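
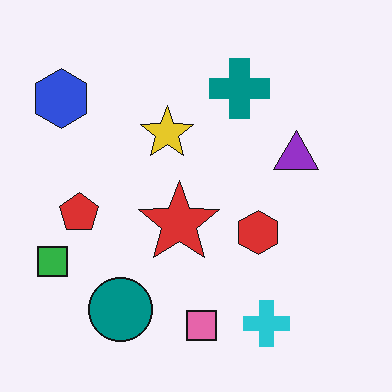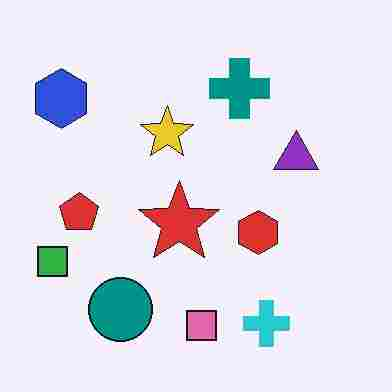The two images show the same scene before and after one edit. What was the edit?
It was heavily JPEG-compressed with obvious blocking artifacts.

Blocky 8×8 compression artifacts appear around shape edges and the flat background shows ringing — characteristic JPEG degradation.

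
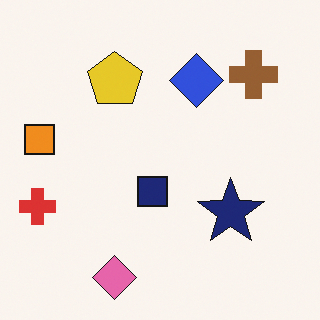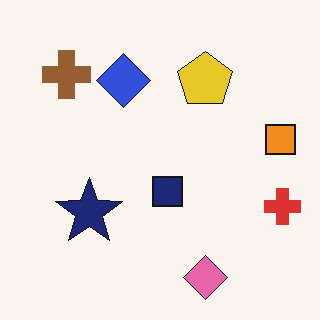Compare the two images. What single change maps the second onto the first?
Flipped horizontally (left ↔ right).

The red cross is in the right of the second image and the left of the first — shapes on opposite sides of the vertical midline have swapped in a mirror flip.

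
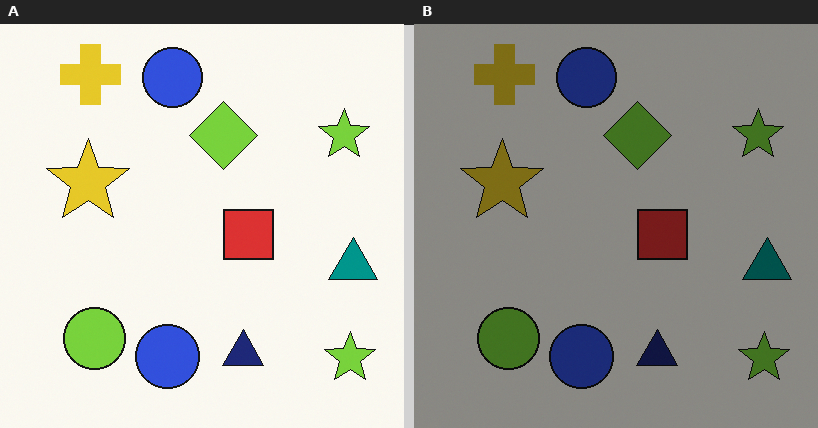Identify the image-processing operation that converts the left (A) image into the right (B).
The transformation is: darkened a lot.

Every pixel — background and shapes alike — is uniformly darkened.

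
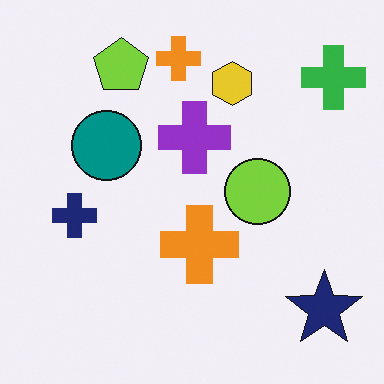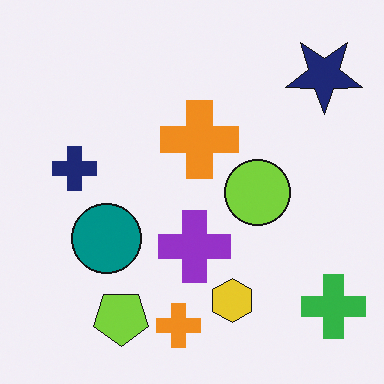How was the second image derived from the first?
The second image is the first flipped vertically (top ↔ bottom).

The lime pentagon is in the top-left of the first image and the bottom-left of the second — shapes on opposite sides of the horizontal midline have swapped in a mirror flip.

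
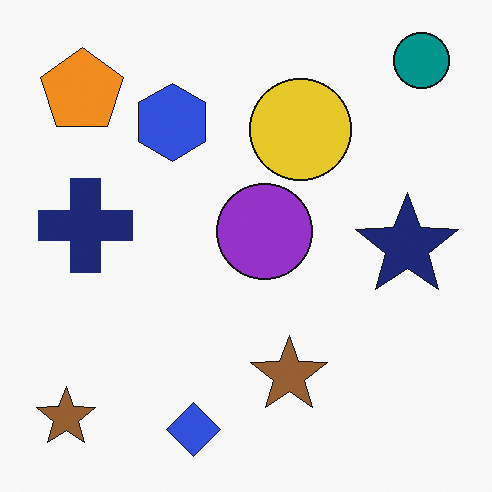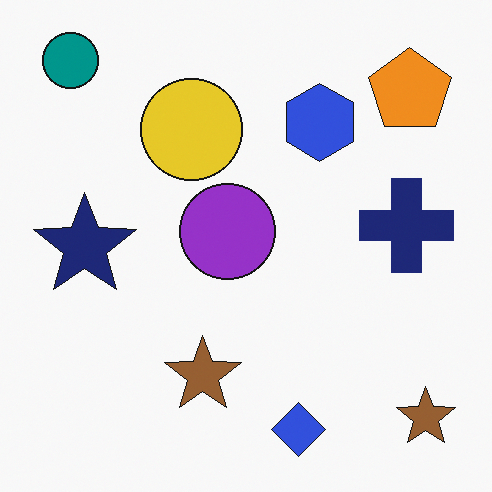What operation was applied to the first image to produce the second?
The image was flipped horizontally (left ↔ right).

The teal circle is in the top-right of the first image and the top-left of the second — shapes on opposite sides of the vertical midline have swapped in a mirror flip.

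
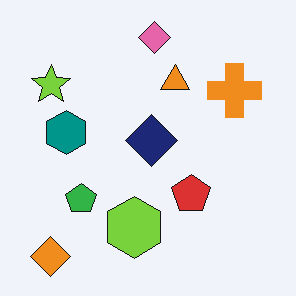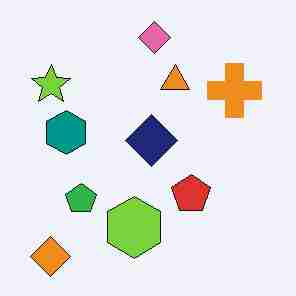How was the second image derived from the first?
The transformation is: heavily JPEG-compressed with obvious blocking artifacts.

Blocky 8×8 compression artifacts appear around shape edges and the flat background shows ringing — characteristic JPEG degradation.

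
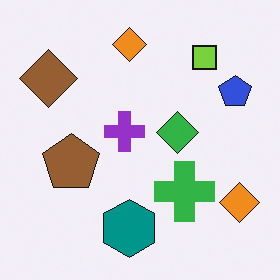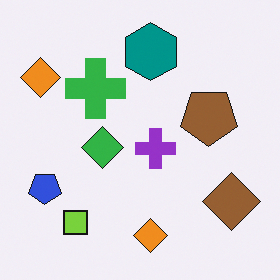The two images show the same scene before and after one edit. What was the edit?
The image was rotated 180°.

The brown diamond sits in the top-left of the first image and the bottom-right of the second — consistent with a whole-image 180° rotation.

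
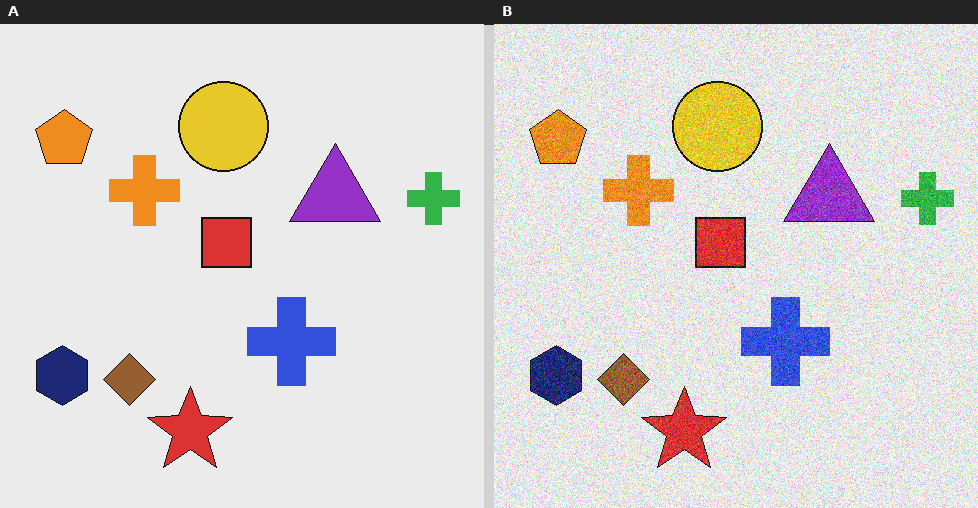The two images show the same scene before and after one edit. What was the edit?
It was degraded with visible gaussian noise.

Random speckle covers the whole image, including the flat background.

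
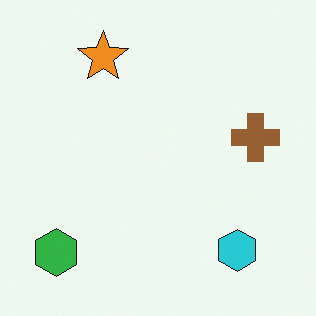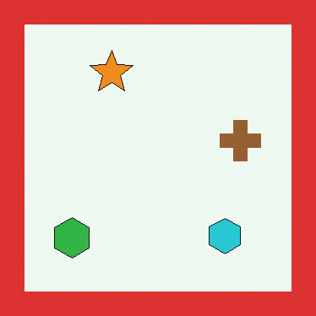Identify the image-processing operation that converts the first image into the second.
The transformation is: framed with a red border.

A solid red frame runs around the edge of the second image, with the content slightly shrunk inside it.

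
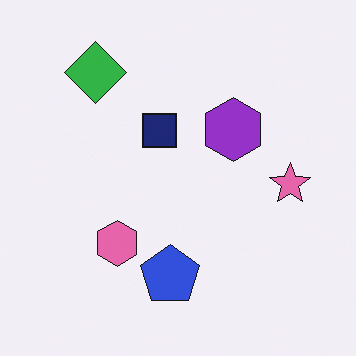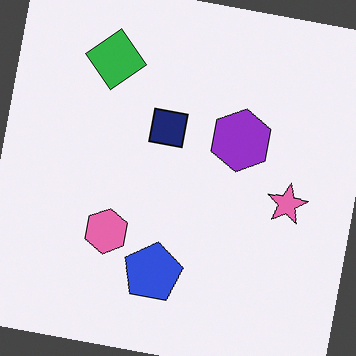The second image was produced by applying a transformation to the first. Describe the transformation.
The transformation is: rotated clockwise by a small amount.

Every shape is tilted by the same angle and the image corners show triangular fill wedges — a whole-image rotation by a non-right angle.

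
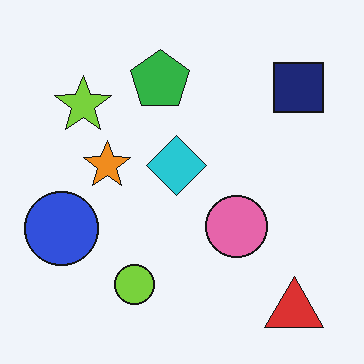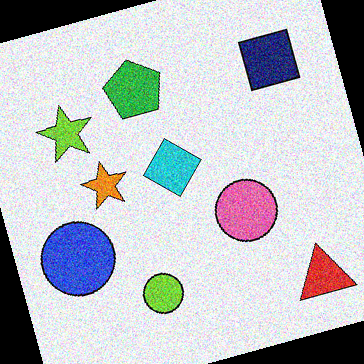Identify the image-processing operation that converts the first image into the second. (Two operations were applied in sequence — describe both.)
The transformation is: degraded with moderate additive noise, then rotated counter-clockwise by a moderate amount.

Random speckle covers the whole image, including the flat background. Every shape is tilted by the same angle and the image corners show triangular fill wedges — a whole-image rotation by a non-right angle.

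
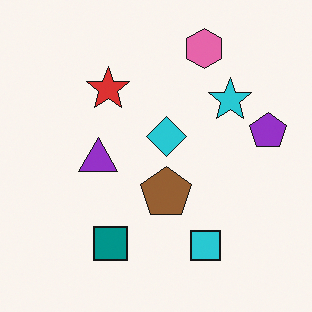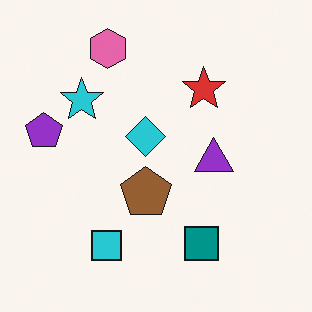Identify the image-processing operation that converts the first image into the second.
Flipped horizontally (left ↔ right).

The purple pentagon is in the right of the first image and the left of the second — shapes on opposite sides of the vertical midline have swapped in a mirror flip.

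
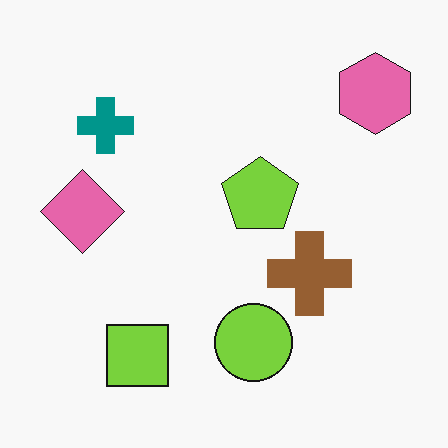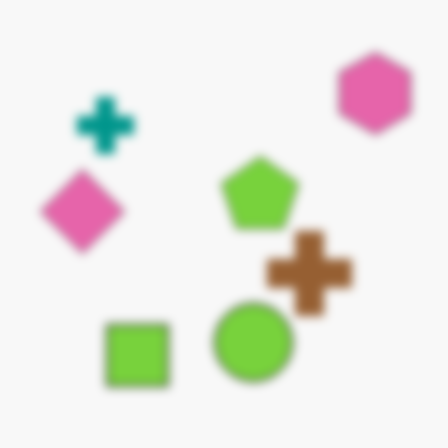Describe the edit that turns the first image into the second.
It was heavily blurred.

Shape edges and outlines are uniformly softened across the whole image.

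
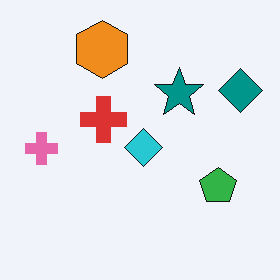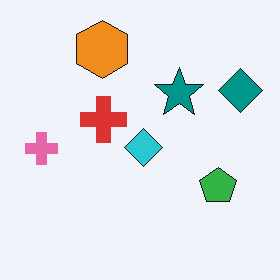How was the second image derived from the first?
It was given moderate JPEG compression.

Blocky 8×8 compression artifacts appear around shape edges and the flat background shows ringing — characteristic JPEG degradation.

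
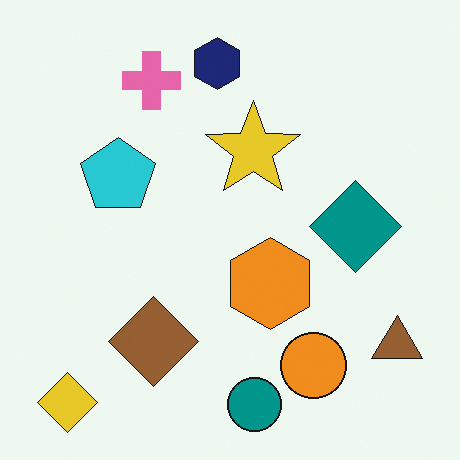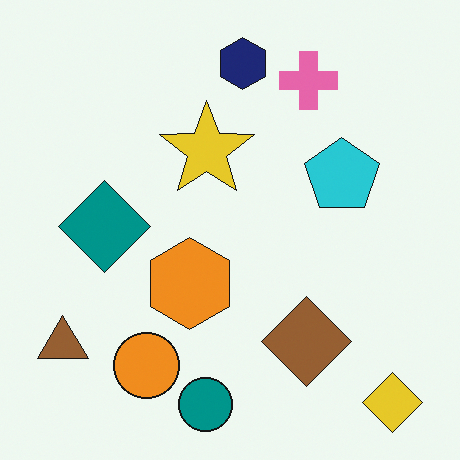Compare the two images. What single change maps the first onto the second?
The second image is the first flipped horizontally (left ↔ right).

The brown triangle is in the bottom-right of the first image and the bottom-left of the second — shapes on opposite sides of the vertical midline have swapped in a mirror flip.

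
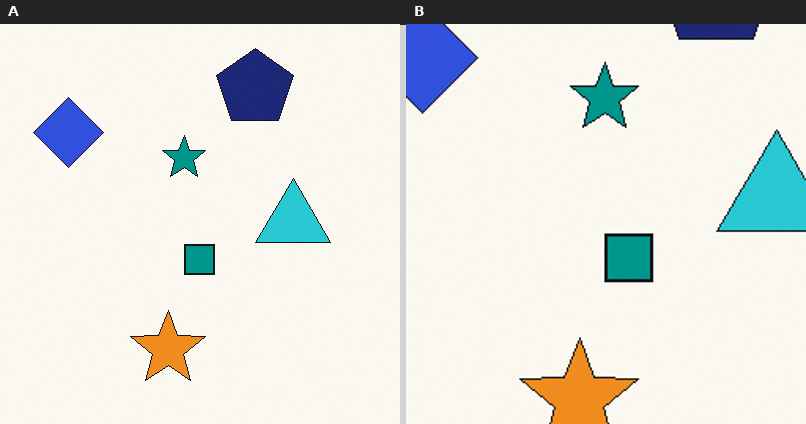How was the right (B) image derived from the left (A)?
The transformation is: cropped to a modestly smaller region and rescaled.

The visible shapes are larger and the field of view is narrower; shapes near the original edges may be partly or wholly outside the frame — a crop-and-rescale.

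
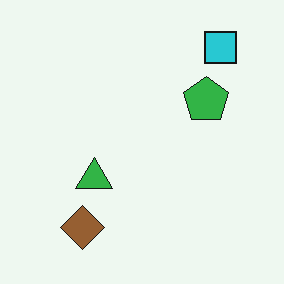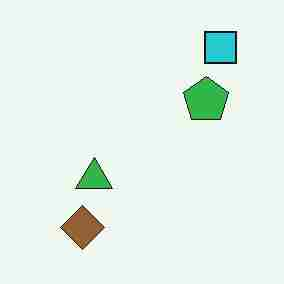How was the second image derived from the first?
The second image is the first degraded with heavy JPEG compression.

Blocky 8×8 compression artifacts appear around shape edges and the flat background shows ringing — characteristic JPEG degradation.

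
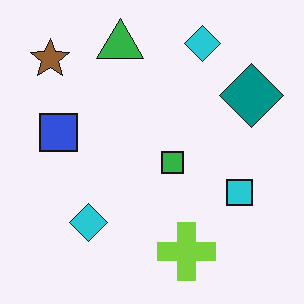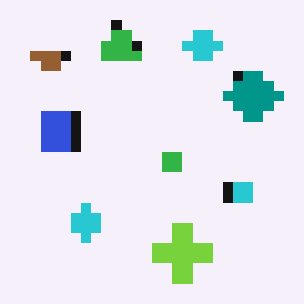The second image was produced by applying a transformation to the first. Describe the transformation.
This is the original image heavily pixelated into large blocks.

Shapes are reduced to large square blocks; fine edges and outlines are lost — a downscale-then-upscale (mosaic) effect.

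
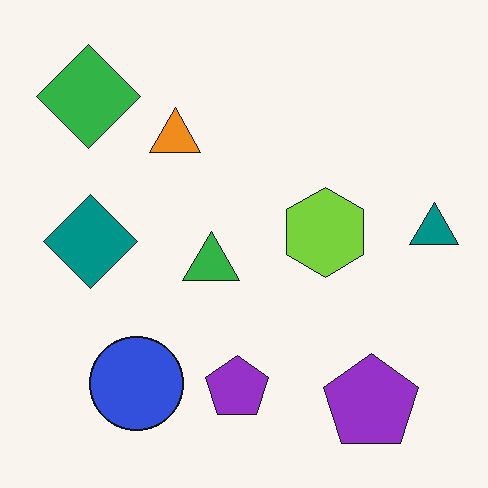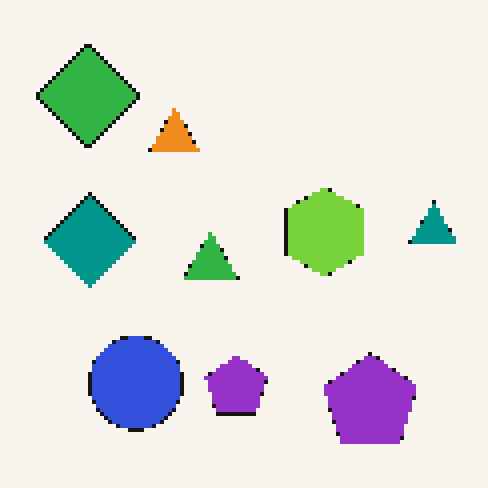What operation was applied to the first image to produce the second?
This is the original image mildly pixelated.

Shapes are reduced to large square blocks; fine edges and outlines are lost — a downscale-then-upscale (mosaic) effect.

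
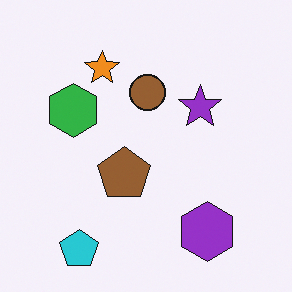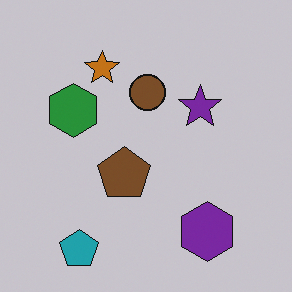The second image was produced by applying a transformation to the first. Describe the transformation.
The image was slightly darkened.

Every pixel — background and shapes alike — is uniformly darkened.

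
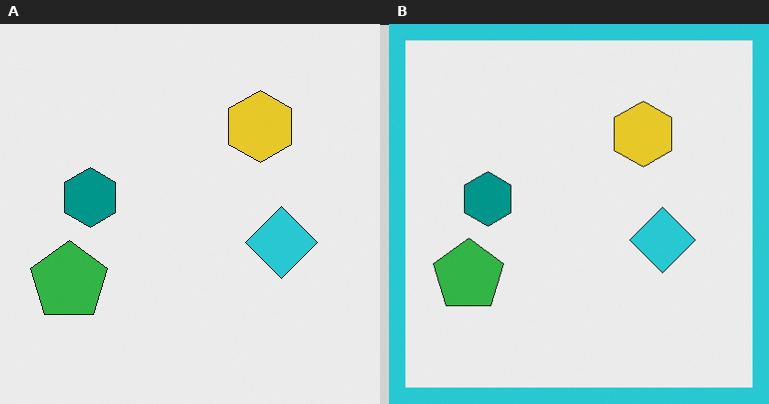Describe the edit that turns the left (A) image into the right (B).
The image was framed with a cyan border.

A solid cyan frame runs around the edge of the right (B) image, with the content slightly shrunk inside it.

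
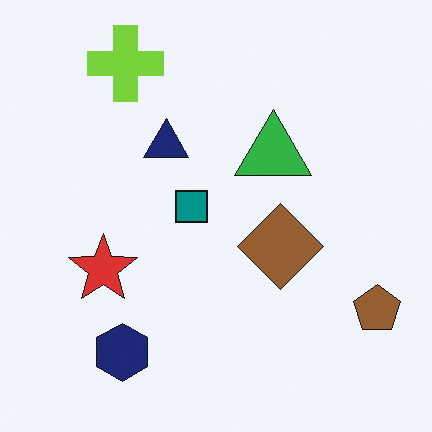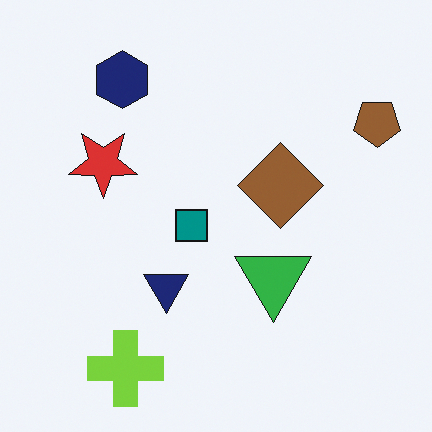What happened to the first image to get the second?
This is the original image flipped vertically (top ↔ bottom).

The lime cross is in the top-left of the first image and the bottom-left of the second — shapes on opposite sides of the horizontal midline have swapped in a mirror flip.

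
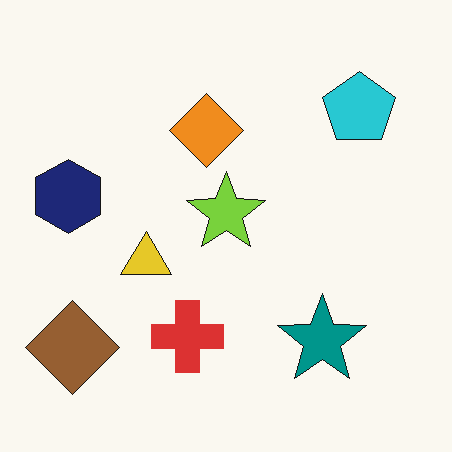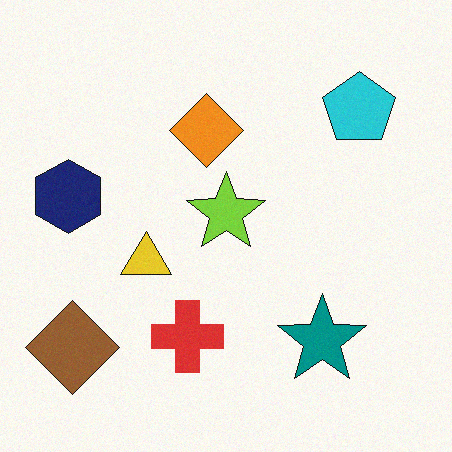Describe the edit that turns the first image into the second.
Degraded with a light layer of grain.

Random speckle covers the whole image, including the flat background.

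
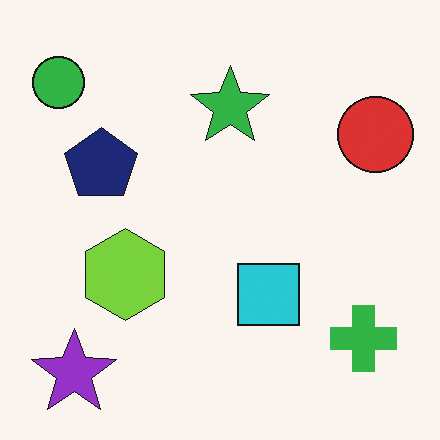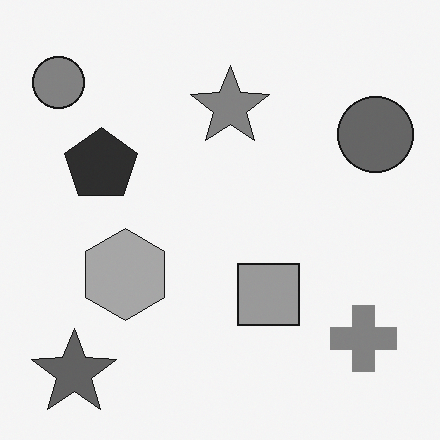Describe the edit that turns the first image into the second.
The transformation is: converted to grayscale.

All color is removed — every shape is now a shade of grey.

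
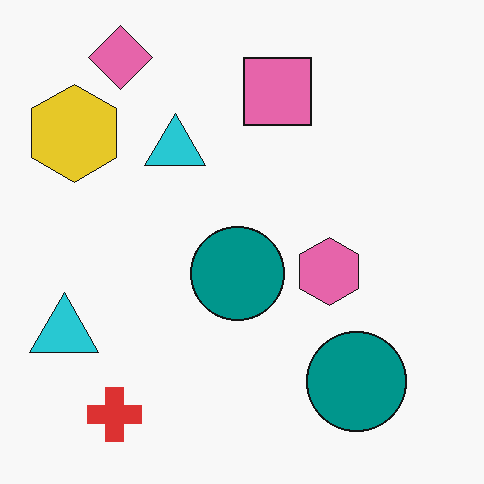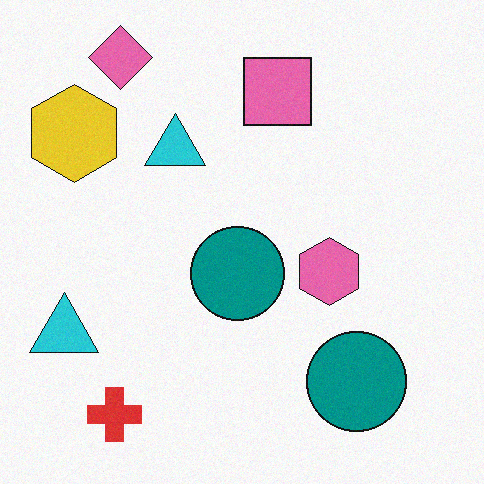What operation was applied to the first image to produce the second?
It was degraded with light additive noise.

Random speckle covers the whole image, including the flat background.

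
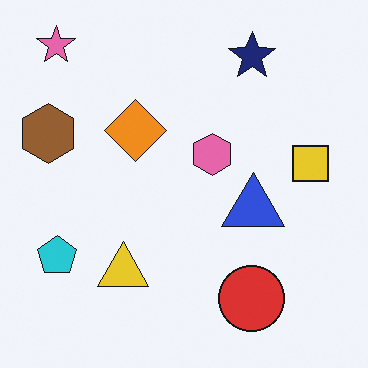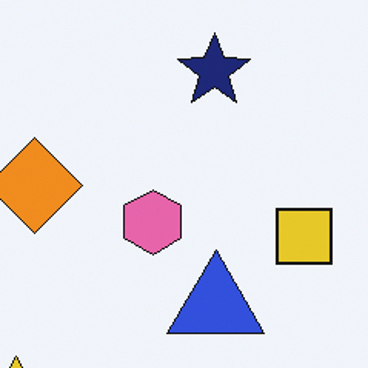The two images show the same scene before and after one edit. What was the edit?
This is the original image cropped to a modestly smaller region and rescaled.

The visible shapes are larger and the field of view is narrower; shapes near the original edges may be partly or wholly outside the frame — a crop-and-rescale.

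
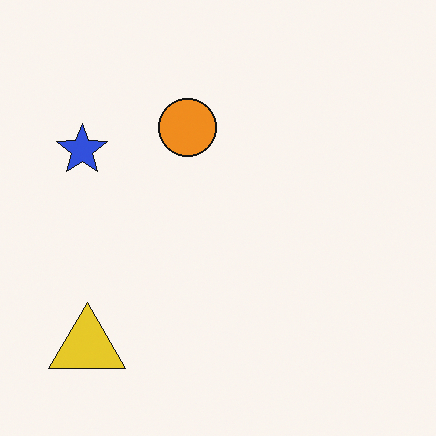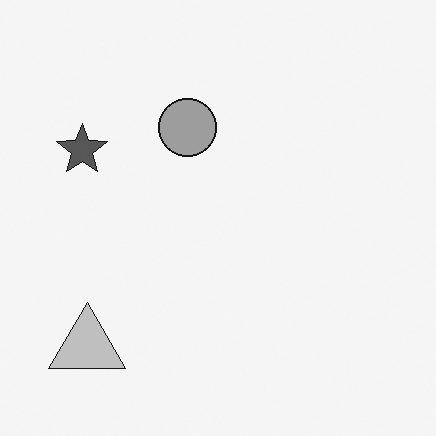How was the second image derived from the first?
It was converted to grayscale.

All color is removed — every shape is now a shade of grey.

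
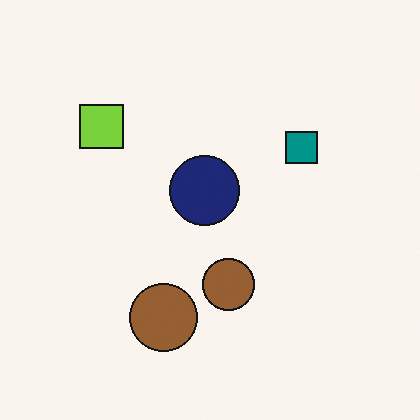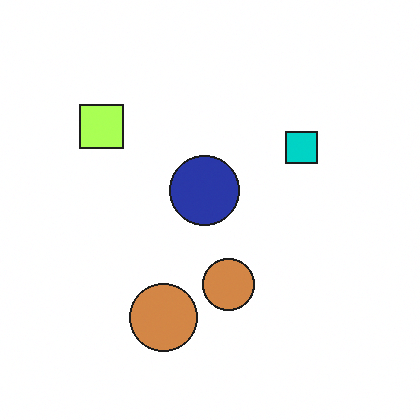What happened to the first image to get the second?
The second image is the first substantially brightened.

Every pixel — background and shapes alike — is uniformly brightened.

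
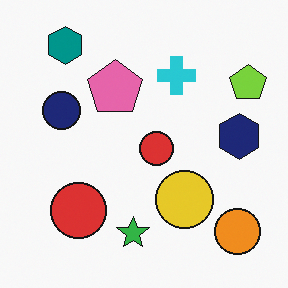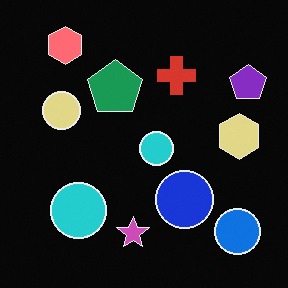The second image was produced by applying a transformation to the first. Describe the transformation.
It was color-inverted (negative).

The light background has become dark and every shape's color is its complement — a photographic negative.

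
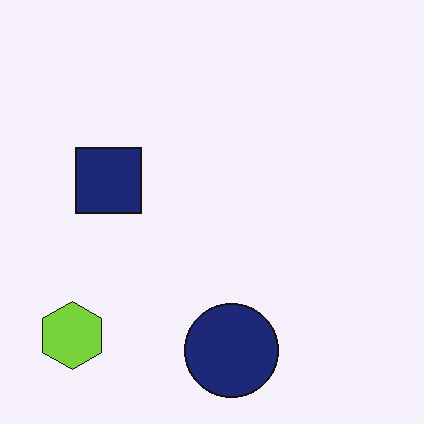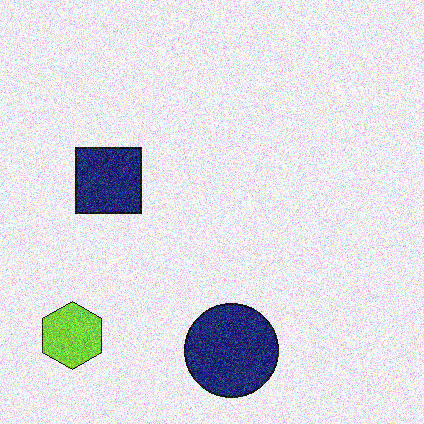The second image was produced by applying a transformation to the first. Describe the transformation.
The image was degraded with a thick layer of grain.

Random speckle covers the whole image, including the flat background.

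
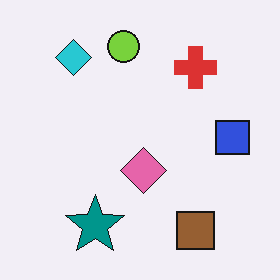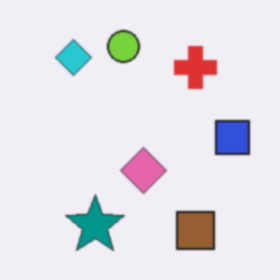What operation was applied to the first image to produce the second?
It was given a subtle gaussian blur.

Shape edges and outlines are uniformly softened across the whole image.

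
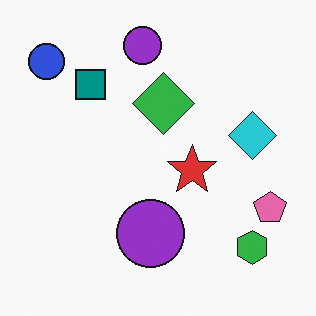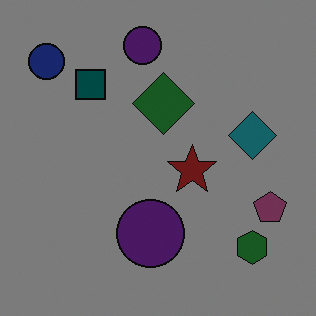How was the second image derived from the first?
The second image is the first darkened a lot.

Every pixel — background and shapes alike — is uniformly darkened.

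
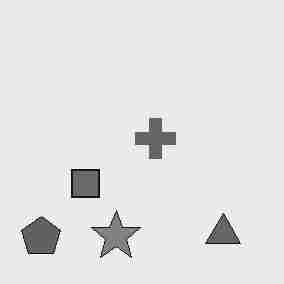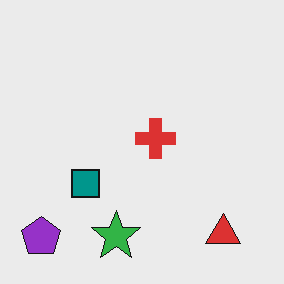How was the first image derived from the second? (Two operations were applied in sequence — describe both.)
Converted to grayscale, then heavily JPEG-compressed with obvious blocking artifacts.

All color is removed — every shape is now a shade of grey. Blocky 8×8 compression artifacts appear around shape edges and the flat background shows ringing — characteristic JPEG degradation.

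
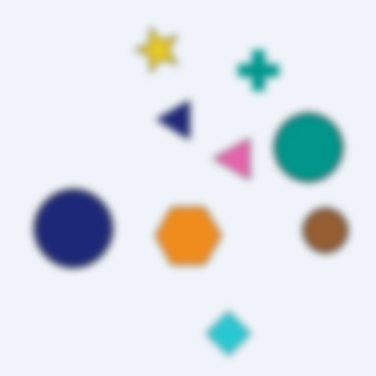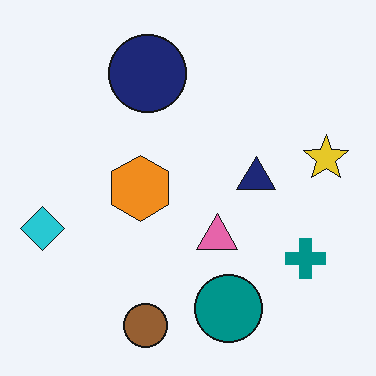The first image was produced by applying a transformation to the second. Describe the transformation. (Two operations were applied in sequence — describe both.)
The transformation is: moderately blurred, then rotated 90° counter-clockwise.

Shape edges and outlines are uniformly softened across the whole image. The cyan diamond sits in the left of the second image and the bottom of the first — consistent with a whole-image 90° counter-clockwise rotation.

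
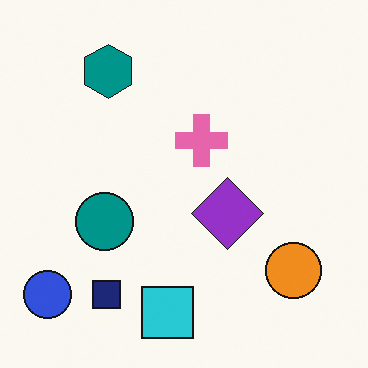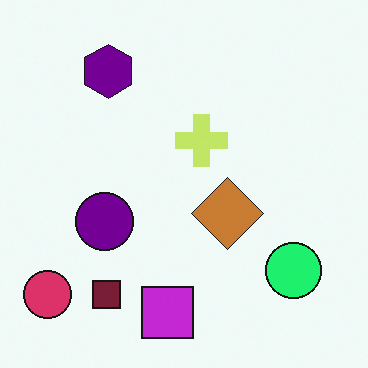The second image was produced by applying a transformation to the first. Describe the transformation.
The image was hue-shifted by a moderate amount.

Every shape's color has rotated by the same amount around the hue wheel — a uniform hue shift.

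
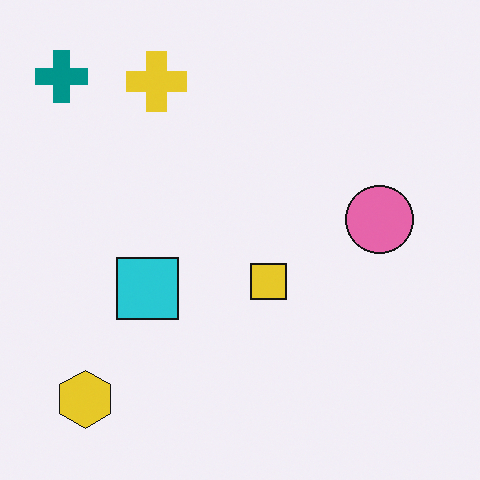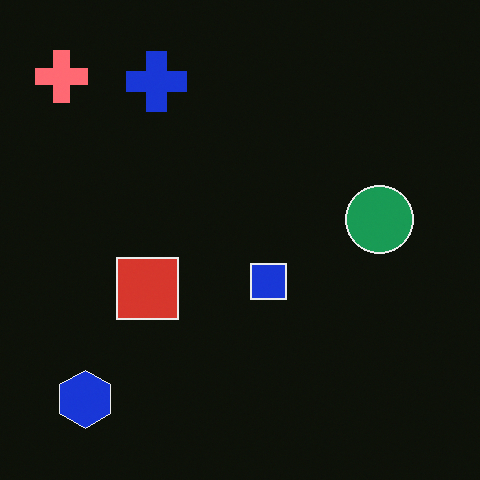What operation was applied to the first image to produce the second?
Color-inverted (negative).

The light background has become dark and every shape's color is its complement — a photographic negative.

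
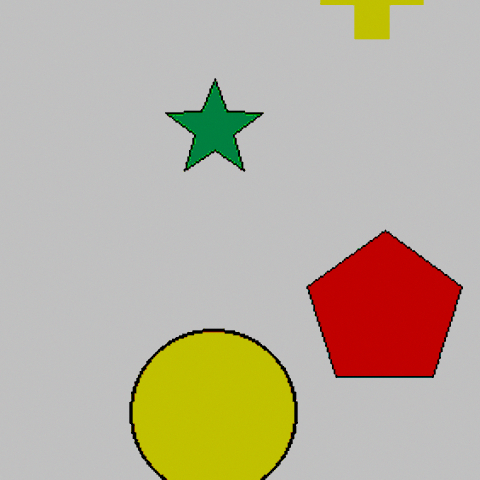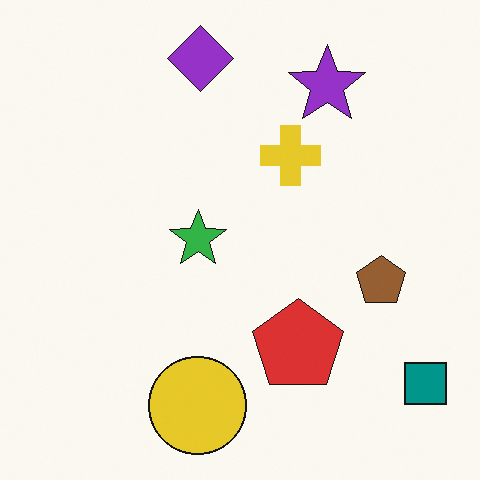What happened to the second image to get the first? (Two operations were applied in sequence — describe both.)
It was cropped tightly and scaled back up, then heavily posterized to just a handful of flat colors.

The visible shapes are larger and the field of view is narrower; shapes near the original edges may be partly or wholly outside the frame — a crop-and-rescale. Each flat color has snapped to a coarser quantized level — most visibly, the near-white background has dropped to a flat grey.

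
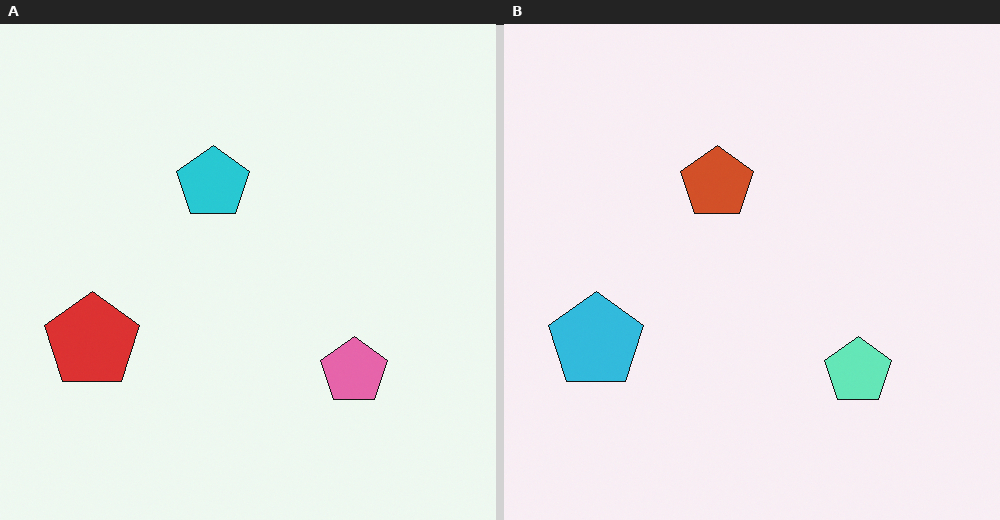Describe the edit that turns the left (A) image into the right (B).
The transformation is: hue-shifted through roughly half the color wheel.

Every shape's color has rotated by the same amount around the hue wheel — a uniform hue shift.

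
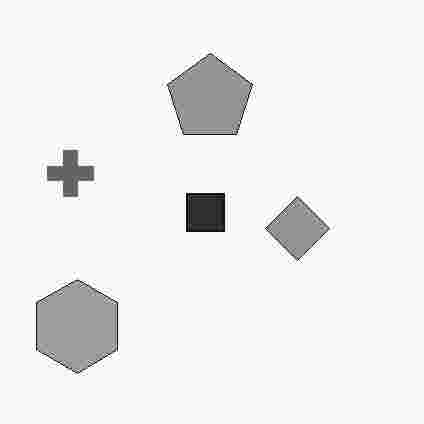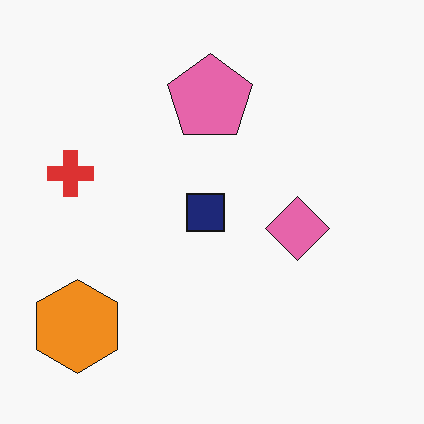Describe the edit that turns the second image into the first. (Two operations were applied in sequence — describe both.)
It was converted to grayscale, then degraded with heavy JPEG compression.

All color is removed — every shape is now a shade of grey. Blocky 8×8 compression artifacts appear around shape edges and the flat background shows ringing — characteristic JPEG degradation.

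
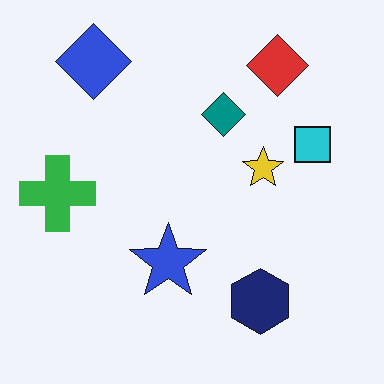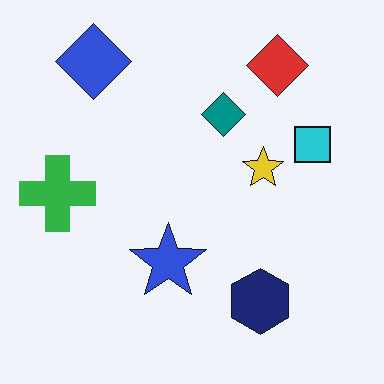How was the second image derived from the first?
The transformation is: given moderate JPEG compression.

Blocky 8×8 compression artifacts appear around shape edges and the flat background shows ringing — characteristic JPEG degradation.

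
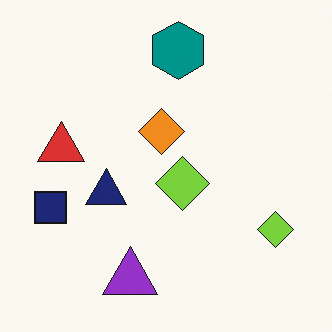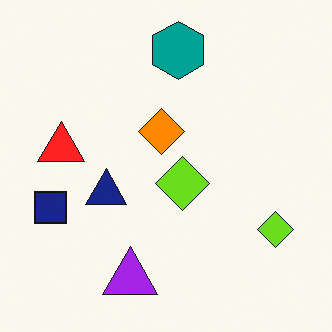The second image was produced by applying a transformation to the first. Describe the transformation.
This is the original image slightly oversaturated.

All colors are more vivid — a global saturation change.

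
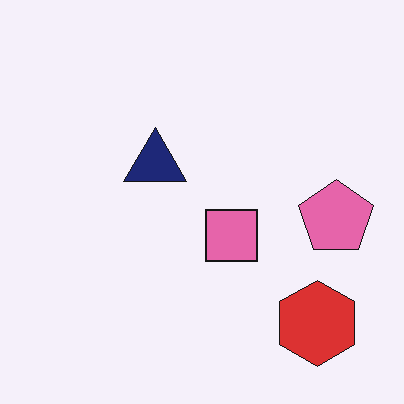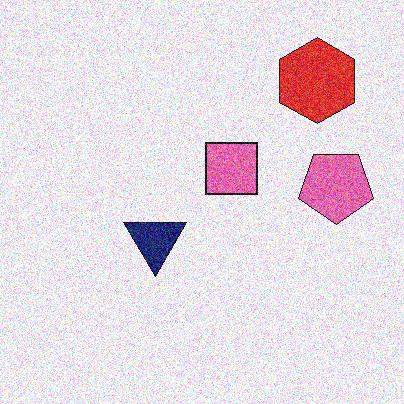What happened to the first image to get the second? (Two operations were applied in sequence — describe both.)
The second image is the first flipped vertically (top ↔ bottom), then degraded with heavy additive noise.

The red hexagon is in the bottom-right of the first image and the top-right of the second — shapes on opposite sides of the horizontal midline have swapped in a mirror flip. Random speckle covers the whole image, including the flat background.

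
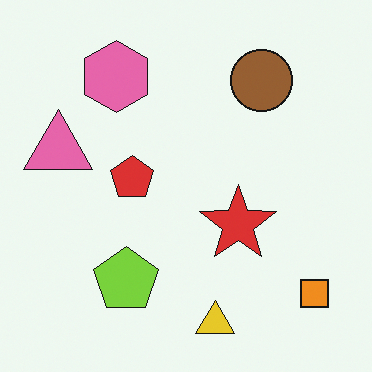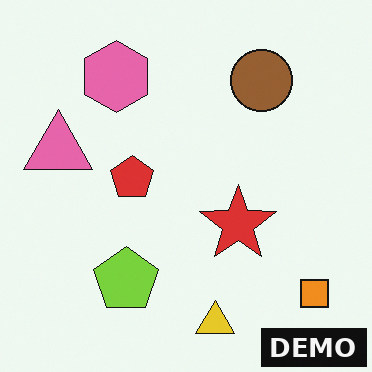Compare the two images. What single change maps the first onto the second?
The transformation is: watermarked with the text "DEMO" in the lower-right corner.

A dark label reading "DEMO" appears in the lower-right corner.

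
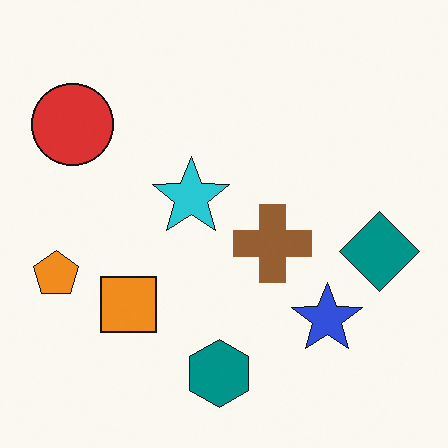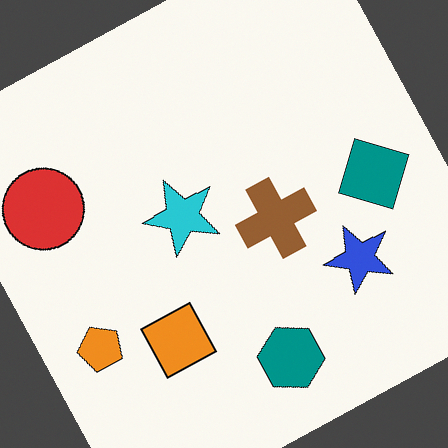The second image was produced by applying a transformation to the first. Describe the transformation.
The transformation is: rotated counter-clockwise by a clearly visible amount.

Every shape is tilted by the same angle and the image corners show triangular fill wedges — a whole-image rotation by a non-right angle.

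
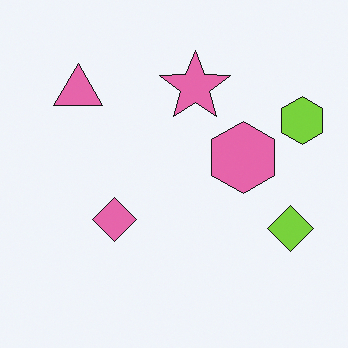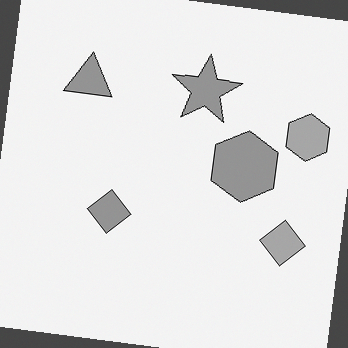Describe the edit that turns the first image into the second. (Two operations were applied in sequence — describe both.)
The transformation is: rotated clockwise by a slight angle, then converted to grayscale.

Every shape is tilted by the same angle and the image corners show triangular fill wedges — a whole-image rotation by a non-right angle. All color is removed — every shape is now a shade of grey.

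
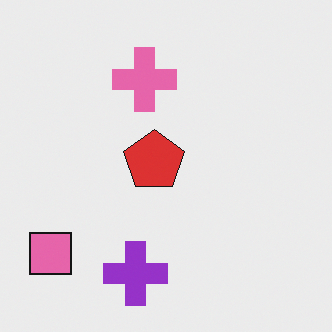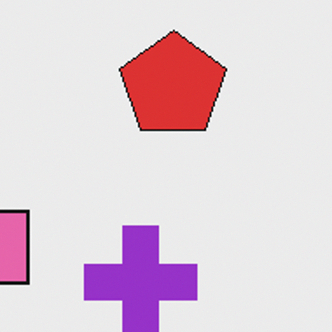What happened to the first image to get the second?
Cropped to a noticeably smaller region and rescaled.

The visible shapes are larger and the field of view is narrower; shapes near the original edges may be partly or wholly outside the frame — a crop-and-rescale.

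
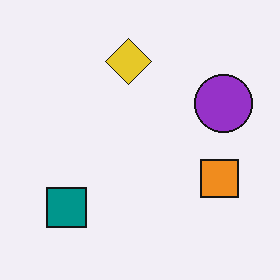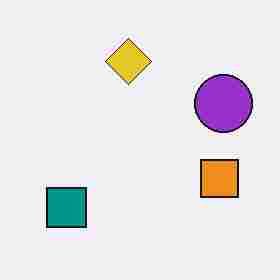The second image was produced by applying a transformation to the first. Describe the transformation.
The second image is the first heavily JPEG-compressed with obvious blocking artifacts.

Blocky 8×8 compression artifacts appear around shape edges and the flat background shows ringing — characteristic JPEG degradation.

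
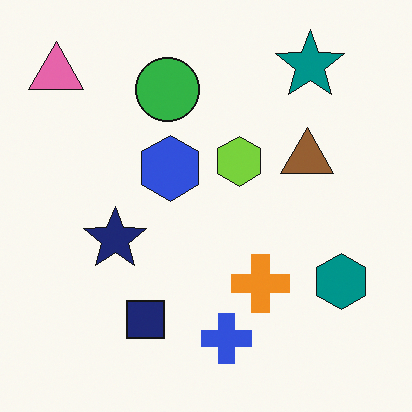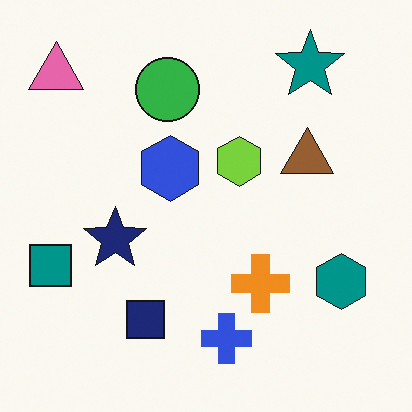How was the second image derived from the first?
This is the original image overlaid with an additional teal square.

A teal square appears in the second image that is absent from the first.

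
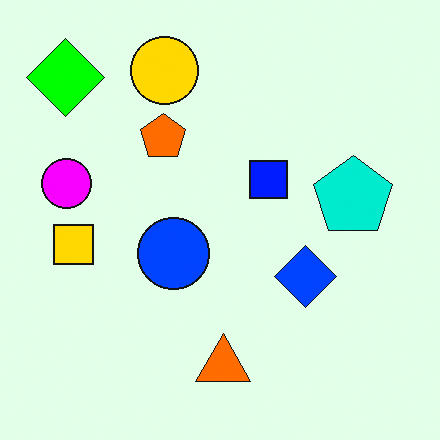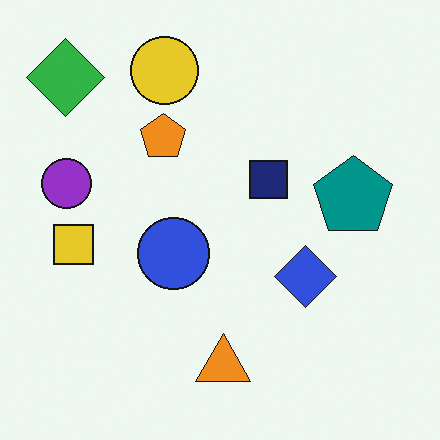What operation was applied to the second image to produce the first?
The first image is the second made much more vivid (saturation change).

All colors are more vivid — a global saturation change.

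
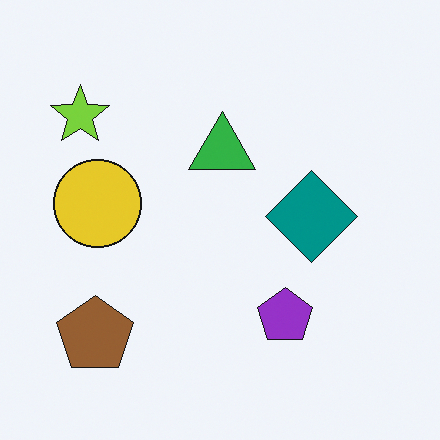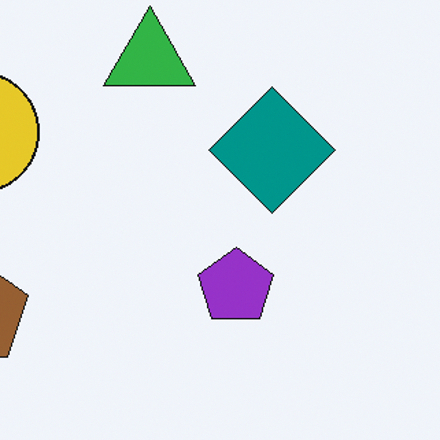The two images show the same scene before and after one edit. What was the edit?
The second image is the first cropped slightly and scaled back up.

The visible shapes are larger and the field of view is narrower; shapes near the original edges may be partly or wholly outside the frame — a crop-and-rescale.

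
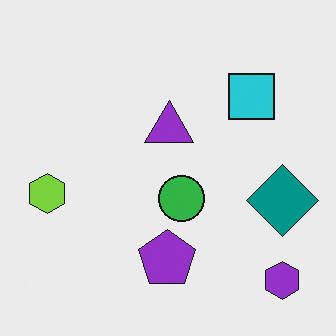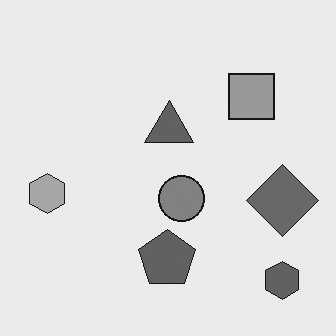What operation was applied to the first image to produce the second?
Converted to grayscale.

All color is removed — every shape is now a shade of grey.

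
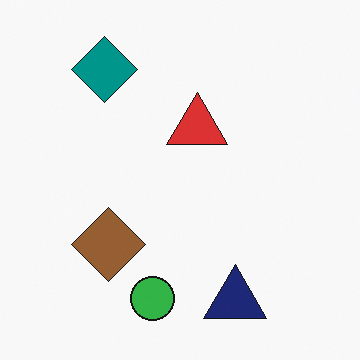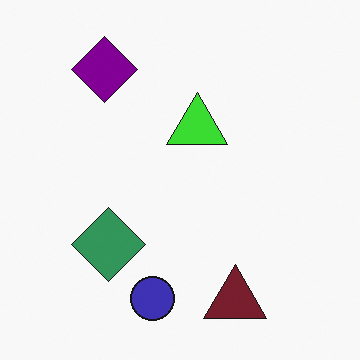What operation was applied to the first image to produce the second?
Hue-shifted noticeably.

Every shape's color has rotated by the same amount around the hue wheel — a uniform hue shift.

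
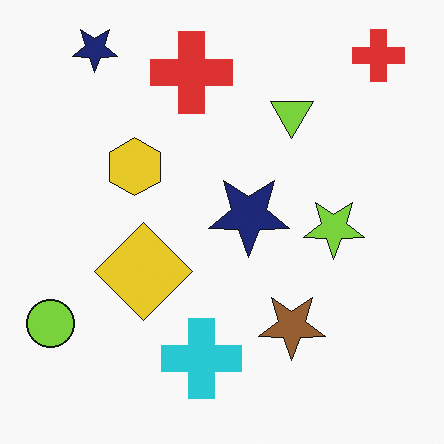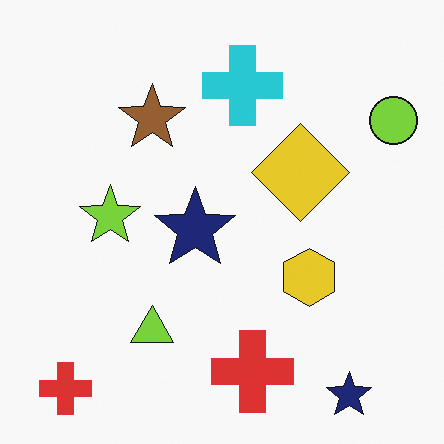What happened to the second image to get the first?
The first image is the second rotated 180°.

The lime circle sits in the top-right of the second image and the bottom-left of the first — consistent with a whole-image 180° rotation.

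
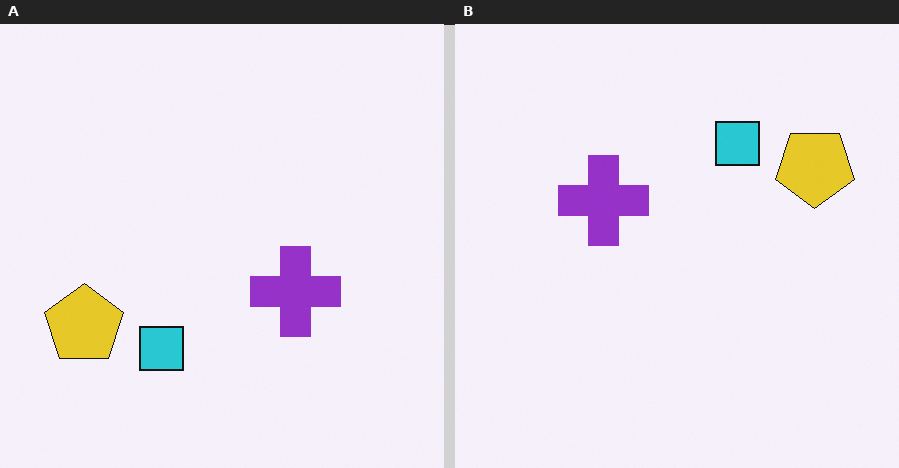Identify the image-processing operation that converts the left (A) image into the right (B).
This is the original image rotated 180°.

The yellow pentagon sits in the bottom-left of the left (A) image and the top-right of the right (B) — consistent with a whole-image 180° rotation.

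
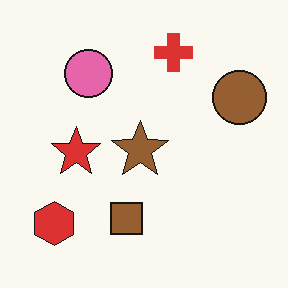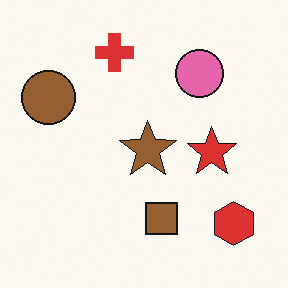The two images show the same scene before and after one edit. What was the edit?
This is the original image flipped horizontally (left ↔ right).

The brown circle is in the right of the first image and the left of the second — shapes on opposite sides of the vertical midline have swapped in a mirror flip.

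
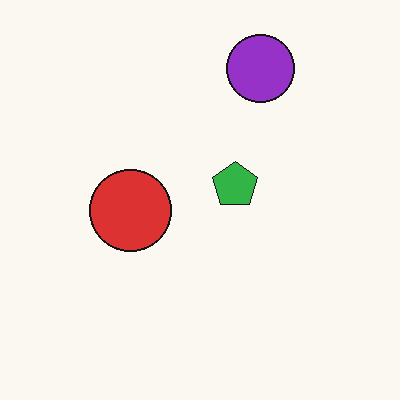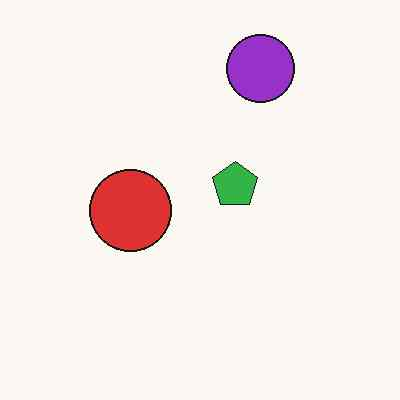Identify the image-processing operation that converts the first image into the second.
The image was JPEG-compressed with visible artifacts.

Blocky 8×8 compression artifacts appear around shape edges and the flat background shows ringing — characteristic JPEG degradation.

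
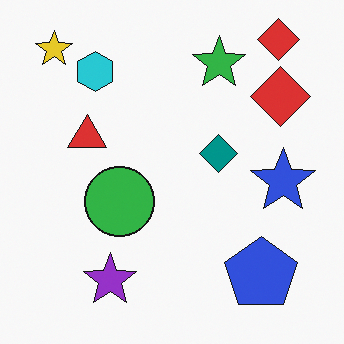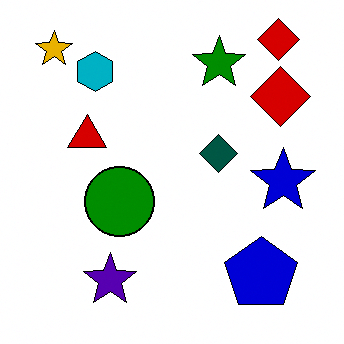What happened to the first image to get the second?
It was given much higher contrast.

Tones are pushed away from mid-grey across the whole image — a global contrast change.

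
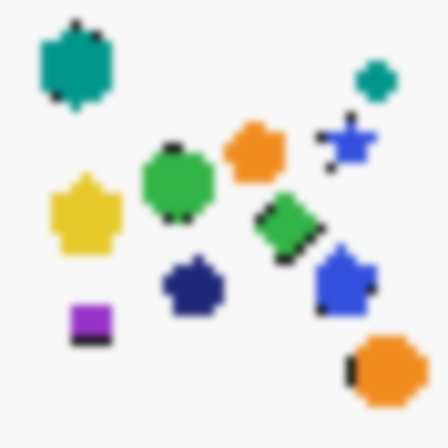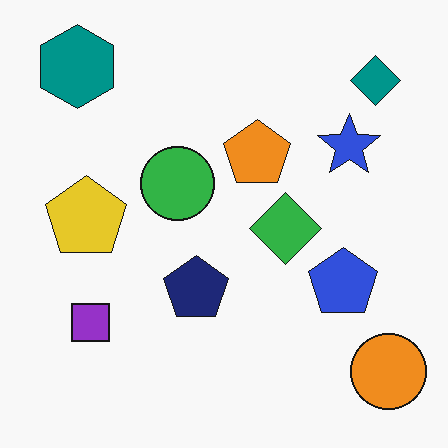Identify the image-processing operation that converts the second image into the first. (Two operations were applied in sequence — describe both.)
The image was coarsely pixelated, then moderately blurred.

Shapes are reduced to large square blocks; fine edges and outlines are lost — a downscale-then-upscale (mosaic) effect. Shape edges and outlines are uniformly softened across the whole image.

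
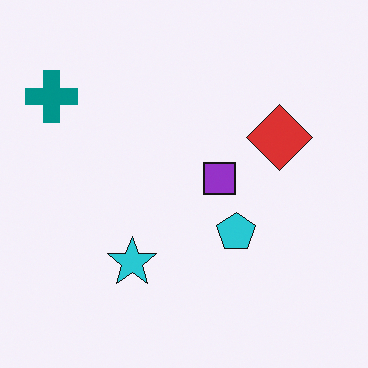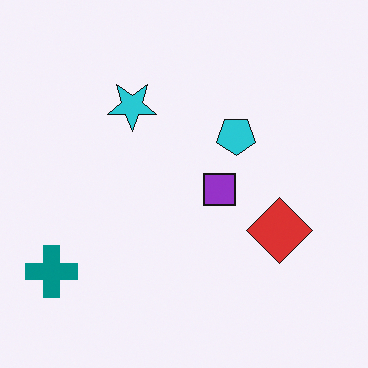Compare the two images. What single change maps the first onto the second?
It was flipped vertically (top ↔ bottom).

The teal cross is in the top-left of the first image and the bottom-left of the second — shapes on opposite sides of the horizontal midline have swapped in a mirror flip.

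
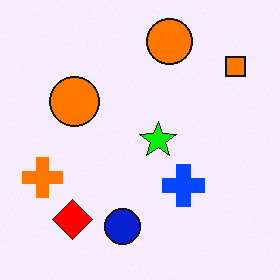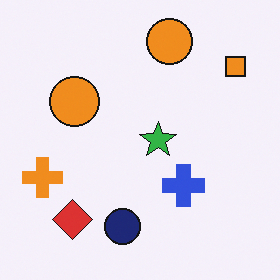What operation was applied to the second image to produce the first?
This is the original image made much more vivid (saturation change).

All colors are more vivid — a global saturation change.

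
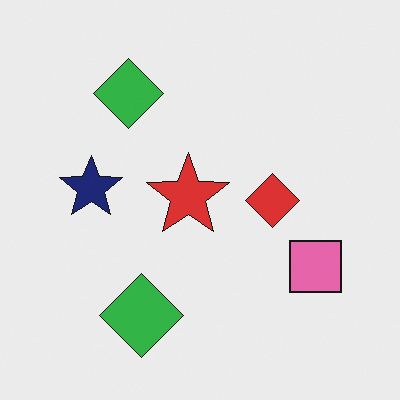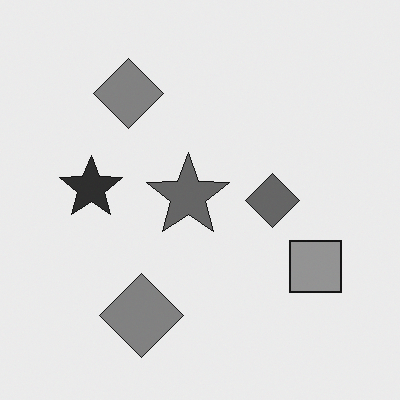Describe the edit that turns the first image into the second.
Converted to grayscale.

All color is removed — every shape is now a shade of grey.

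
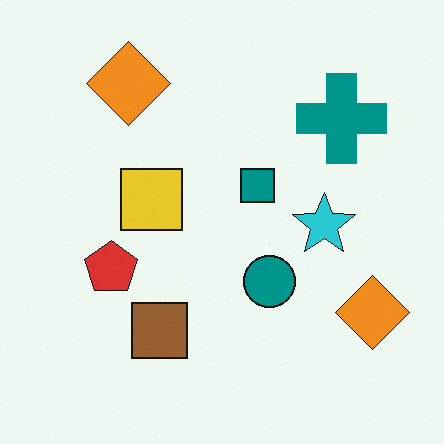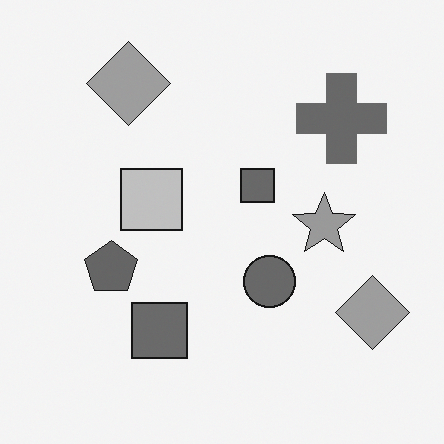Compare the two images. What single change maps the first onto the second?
The image was converted to grayscale.

All color is removed — every shape is now a shade of grey.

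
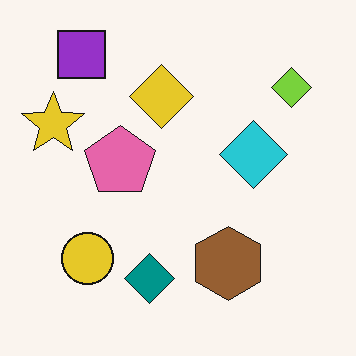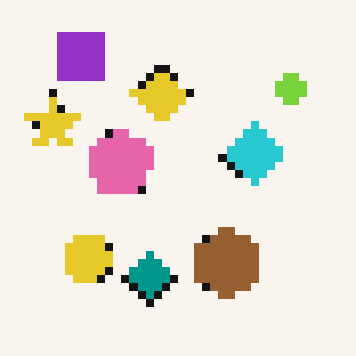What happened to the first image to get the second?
The transformation is: moderately pixelated.

Shapes are reduced to large square blocks; fine edges and outlines are lost — a downscale-then-upscale (mosaic) effect.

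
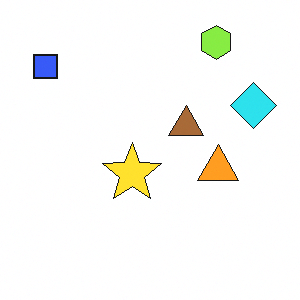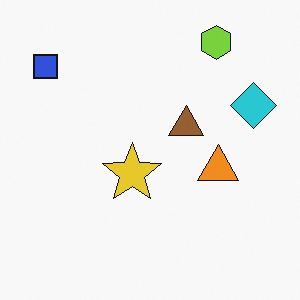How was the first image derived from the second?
It was slightly brightened.

Every pixel — background and shapes alike — is uniformly brightened.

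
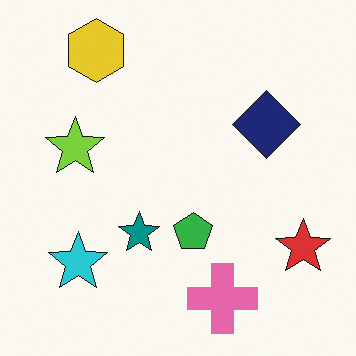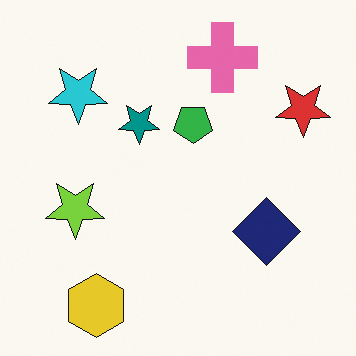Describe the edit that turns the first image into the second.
Flipped vertically (top ↔ bottom).

The yellow hexagon is in the top-left of the first image and the bottom-left of the second — shapes on opposite sides of the horizontal midline have swapped in a mirror flip.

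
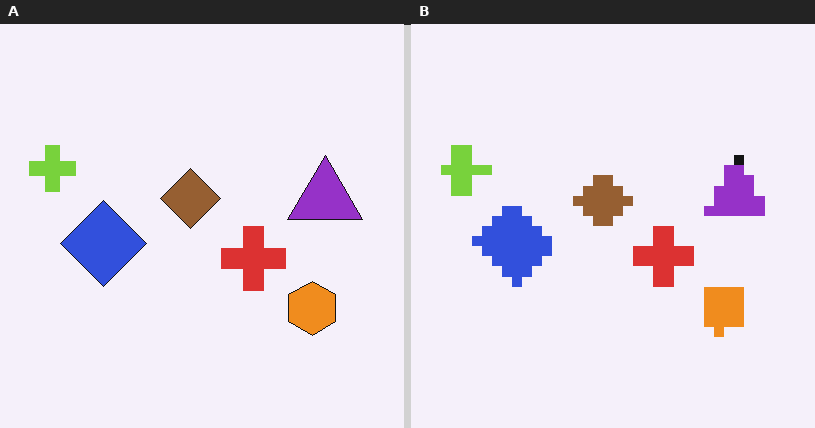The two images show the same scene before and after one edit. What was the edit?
This is the original image coarsely pixelated.

Shapes are reduced to large square blocks; fine edges and outlines are lost — a downscale-then-upscale (mosaic) effect.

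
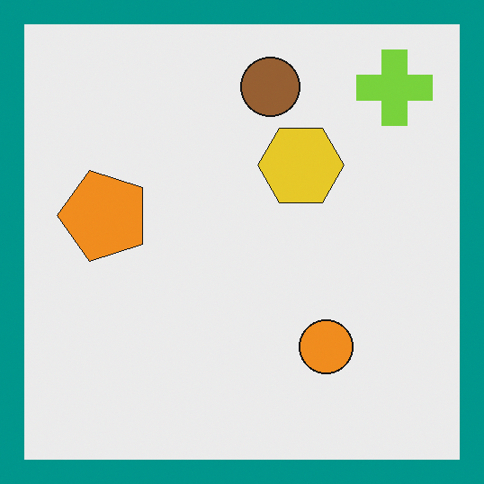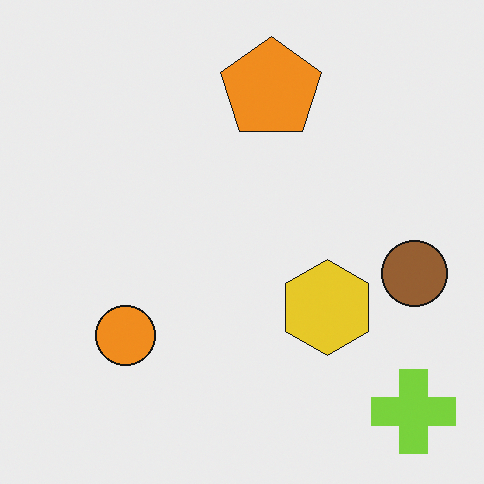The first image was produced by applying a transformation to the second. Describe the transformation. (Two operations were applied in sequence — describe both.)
The image was rotated 90° counter-clockwise, then framed with a teal border.

The lime cross sits in the bottom-right of the second image and the top-right of the first — consistent with a whole-image 90° counter-clockwise rotation. A solid teal frame runs around the edge of the first image, with the content slightly shrunk inside it.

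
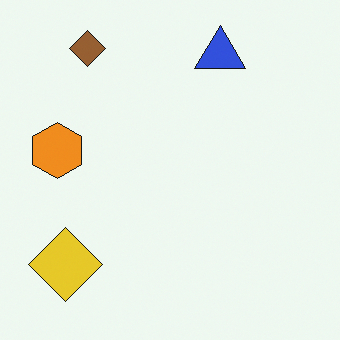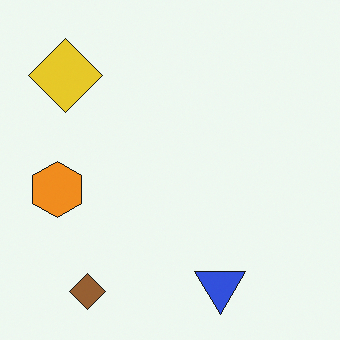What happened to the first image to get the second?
The second image is the first flipped vertically (top ↔ bottom).

The brown diamond is in the top-left of the first image and the bottom-left of the second — shapes on opposite sides of the horizontal midline have swapped in a mirror flip.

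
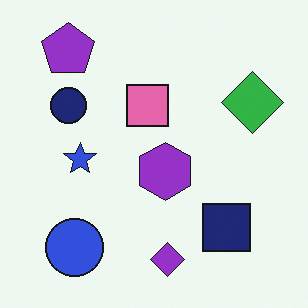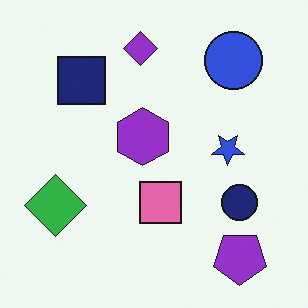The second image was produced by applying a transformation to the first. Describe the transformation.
The second image is the first rotated 180°.

The purple pentagon sits in the top-left of the first image and the bottom-right of the second — consistent with a whole-image 180° rotation.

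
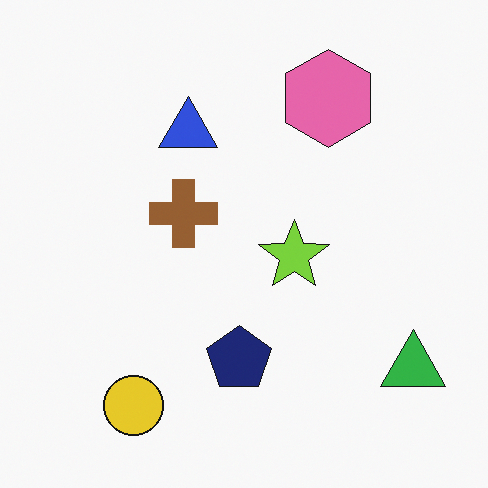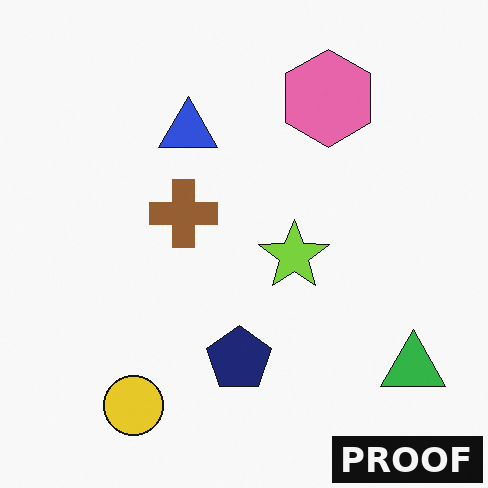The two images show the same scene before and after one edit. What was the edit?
Watermarked with the text "PROOF" in the lower-right corner.

A dark label reading "PROOF" appears in the lower-right corner.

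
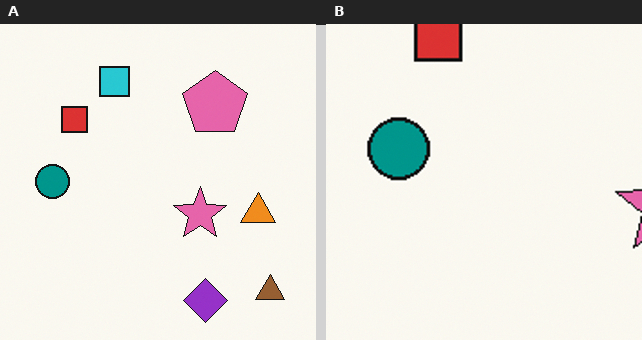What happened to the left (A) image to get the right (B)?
This is the original image cropped to a noticeably smaller region and rescaled.

The visible shapes are larger and the field of view is narrower; shapes near the original edges may be partly or wholly outside the frame — a crop-and-rescale.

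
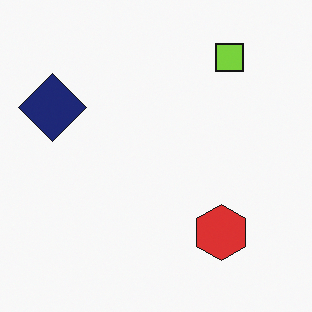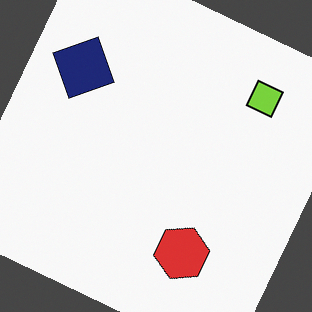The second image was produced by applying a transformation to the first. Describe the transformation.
The image was rotated clockwise by a moderate amount.

Every shape is tilted by the same angle and the image corners show triangular fill wedges — a whole-image rotation by a non-right angle.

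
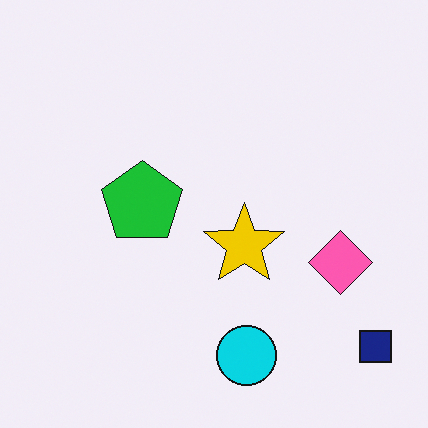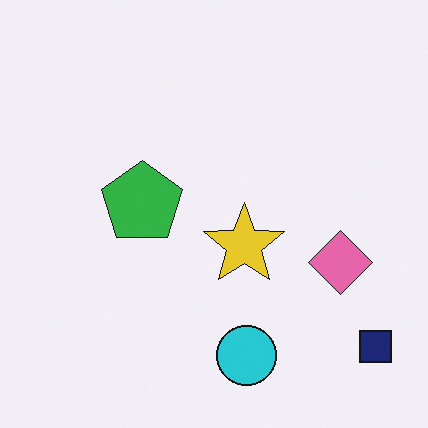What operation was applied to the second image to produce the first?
The transformation is: slightly oversaturated.

All colors are more vivid — a global saturation change.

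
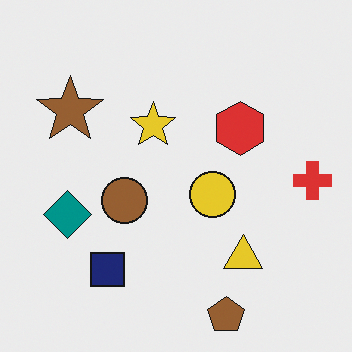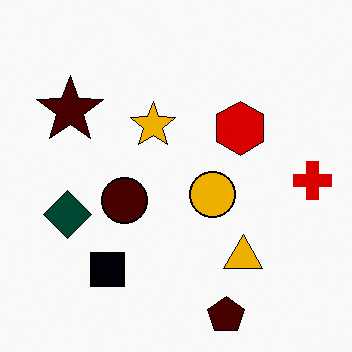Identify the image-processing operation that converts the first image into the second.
The second image is the first given much higher contrast.

Tones are pushed away from mid-grey across the whole image — a global contrast change.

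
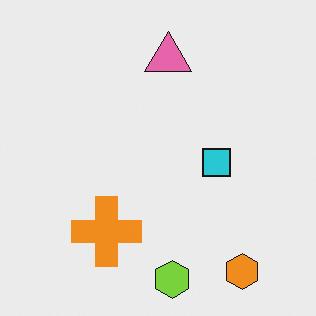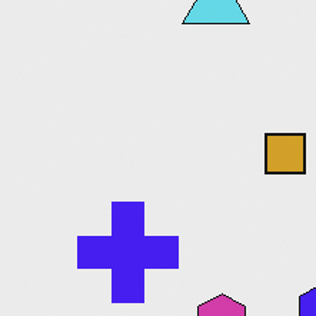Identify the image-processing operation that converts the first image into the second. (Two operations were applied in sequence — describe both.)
This is the original image hue-shifted through roughly half the color wheel, then cropped slightly and scaled back up.

Every shape's color has rotated by the same amount around the hue wheel — a uniform hue shift. The visible shapes are larger and the field of view is narrower; shapes near the original edges may be partly or wholly outside the frame — a crop-and-rescale.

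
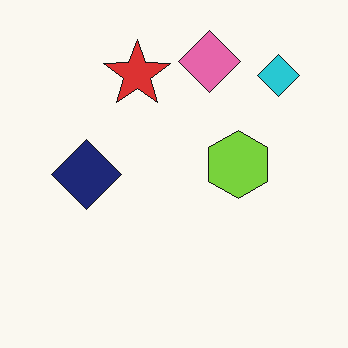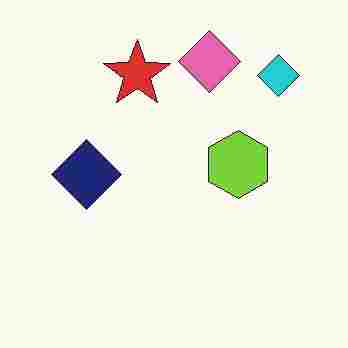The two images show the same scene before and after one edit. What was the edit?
This is the original image heavily JPEG-compressed with obvious blocking artifacts.

Blocky 8×8 compression artifacts appear around shape edges and the flat background shows ringing — characteristic JPEG degradation.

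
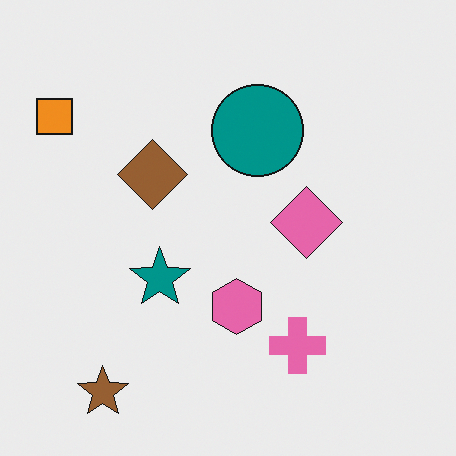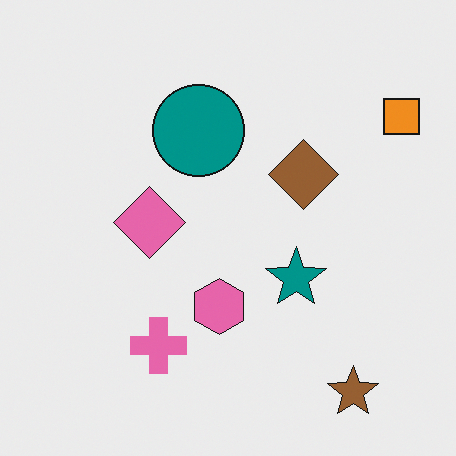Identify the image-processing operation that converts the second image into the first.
The first image is the second flipped horizontally (left ↔ right).

The orange square is in the top-right of the second image and the top-left of the first — shapes on opposite sides of the vertical midline have swapped in a mirror flip.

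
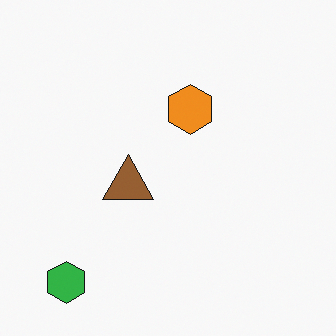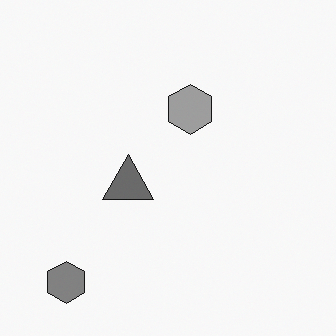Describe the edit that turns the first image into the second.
It was converted to grayscale.

All color is removed — every shape is now a shade of grey.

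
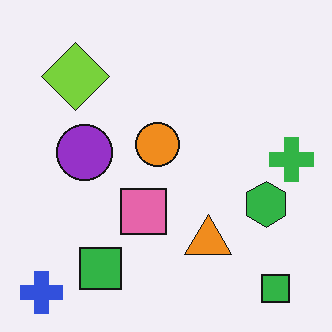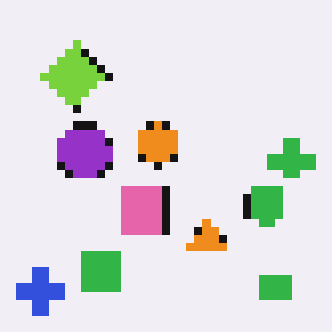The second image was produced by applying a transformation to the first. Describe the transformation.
This is the original image pixelated into visible square blocks.

Shapes are reduced to large square blocks; fine edges and outlines are lost — a downscale-then-upscale (mosaic) effect.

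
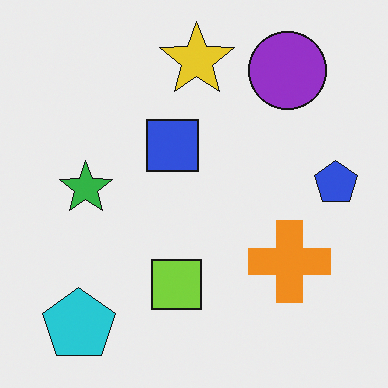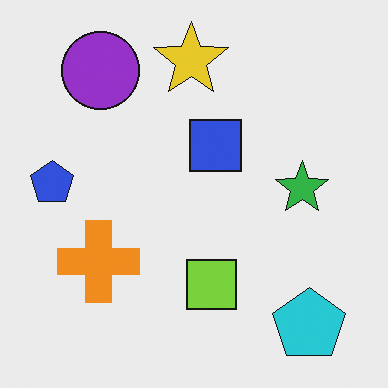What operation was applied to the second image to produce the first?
This is the original image flipped horizontally (left ↔ right).

The blue pentagon is in the left of the second image and the right of the first — shapes on opposite sides of the vertical midline have swapped in a mirror flip.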